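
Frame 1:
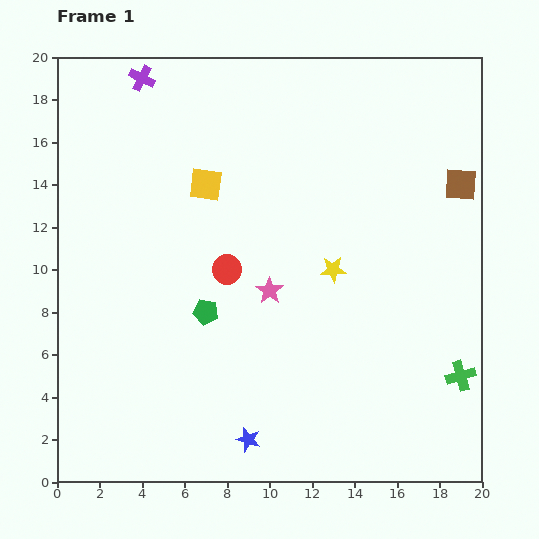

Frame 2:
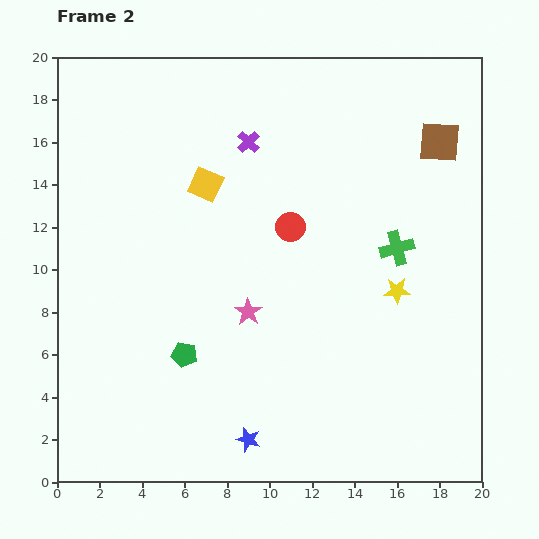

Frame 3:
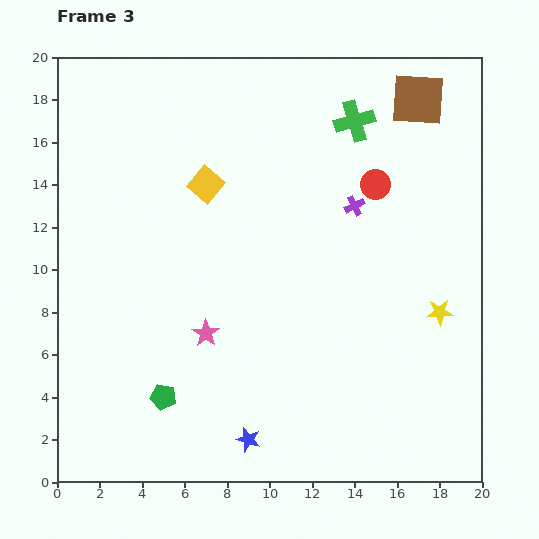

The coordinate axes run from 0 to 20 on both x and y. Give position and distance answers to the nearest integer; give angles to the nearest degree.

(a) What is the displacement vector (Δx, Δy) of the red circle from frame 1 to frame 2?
(3, 2)

The red circle was at (8, 10) in frame 1 and (11, 12) in frame 2.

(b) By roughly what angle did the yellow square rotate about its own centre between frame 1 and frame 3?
33° clockwise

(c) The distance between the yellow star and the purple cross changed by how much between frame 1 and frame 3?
-7

Distance in frame 1: 13. Distance in frame 3: 6.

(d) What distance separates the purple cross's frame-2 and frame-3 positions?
6

The purple cross moved from (9, 16) to (14, 13), a distance of √(5² + 3²) ≈ 6.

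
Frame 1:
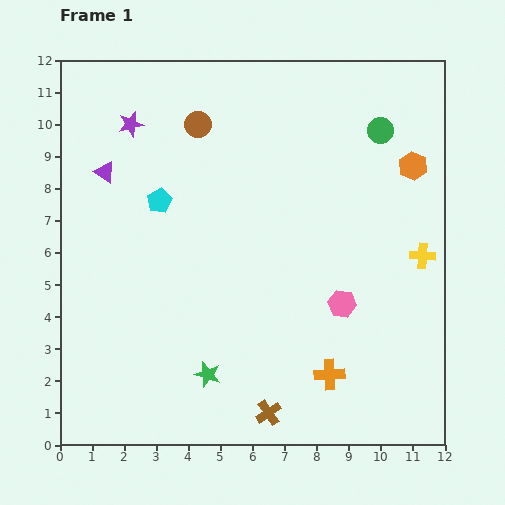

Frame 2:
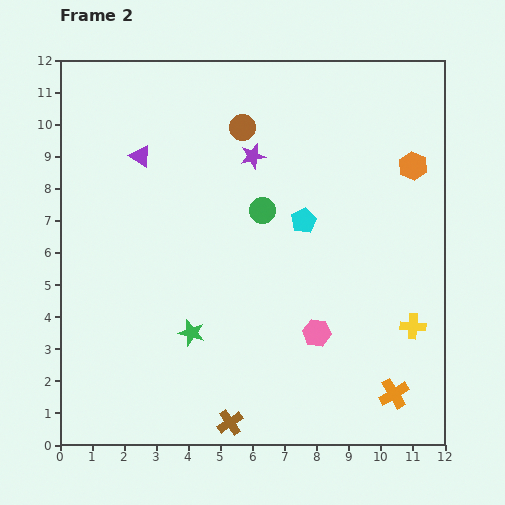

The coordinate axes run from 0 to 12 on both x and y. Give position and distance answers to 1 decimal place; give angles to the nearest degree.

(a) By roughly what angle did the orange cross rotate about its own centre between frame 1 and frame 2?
28° counter-clockwise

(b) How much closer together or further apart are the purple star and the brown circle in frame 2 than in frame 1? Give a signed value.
-1.2

Distance in frame 1: 2.1. Distance in frame 2: 0.9.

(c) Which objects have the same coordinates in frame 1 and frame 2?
the orange hexagon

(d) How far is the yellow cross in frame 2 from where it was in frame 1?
2.2

The yellow cross moved from (11.3, 5.9) to (11.0, 3.7), a distance of √(0.3² + 2.2²) ≈ 2.2.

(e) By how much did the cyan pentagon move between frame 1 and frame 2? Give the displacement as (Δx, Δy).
(4.5, -0.6)

The cyan pentagon was at (3.1, 7.6) in frame 1 and (7.6, 7.0) in frame 2.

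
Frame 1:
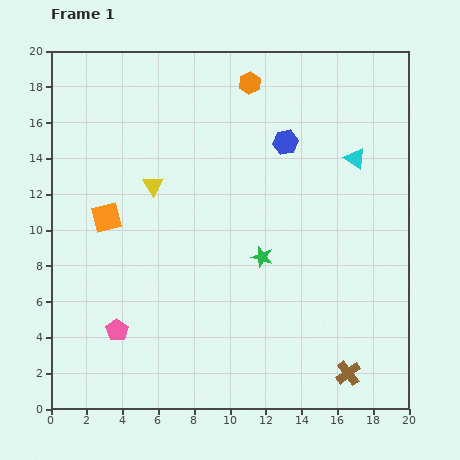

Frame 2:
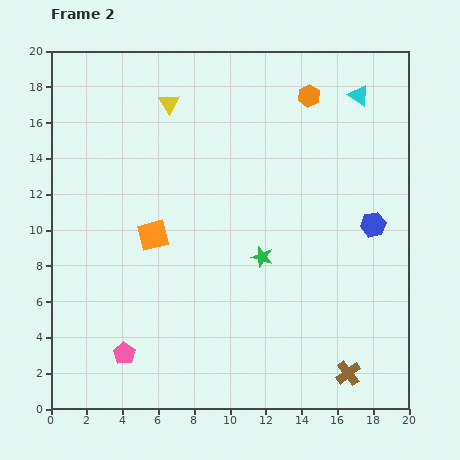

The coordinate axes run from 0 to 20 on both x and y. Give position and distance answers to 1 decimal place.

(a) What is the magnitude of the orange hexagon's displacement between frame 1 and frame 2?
3.4

The orange hexagon moved from (11.1, 18.2) to (14.4, 17.5), a distance of √(3.3² + 0.7²) ≈ 3.4.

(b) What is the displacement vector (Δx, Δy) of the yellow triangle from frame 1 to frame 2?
(0.9, 4.6)

The yellow triangle was at (5.7, 12.5) in frame 1 and (6.6, 17.1) in frame 2.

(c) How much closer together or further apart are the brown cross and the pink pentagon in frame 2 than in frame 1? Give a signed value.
-0.6

Distance in frame 1: 13.1. Distance in frame 2: 12.5.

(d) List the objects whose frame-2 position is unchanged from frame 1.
the brown cross, the green star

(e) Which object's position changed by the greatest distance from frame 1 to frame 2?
the blue hexagon

(moved 6.7; next 4.7)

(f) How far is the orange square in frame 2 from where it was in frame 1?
2.8

The orange square moved from (3.1, 10.7) to (5.7, 9.7), a distance of √(2.6² + 1.0²) ≈ 2.8.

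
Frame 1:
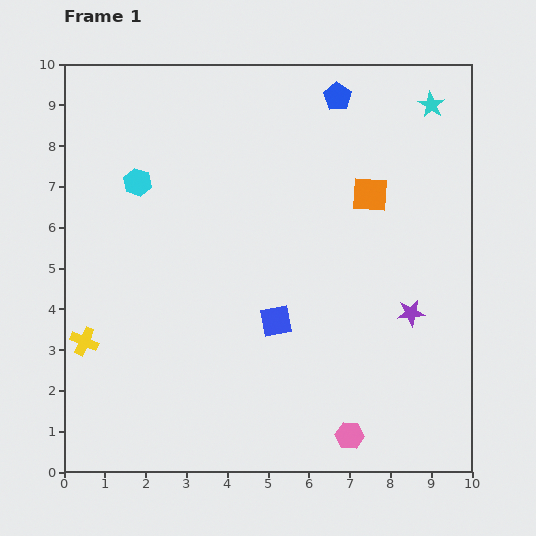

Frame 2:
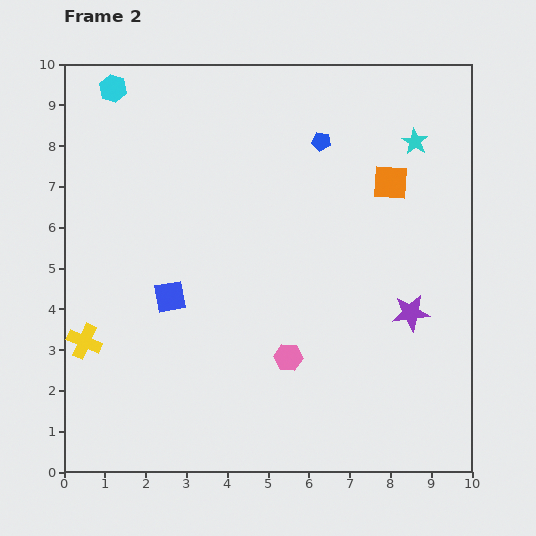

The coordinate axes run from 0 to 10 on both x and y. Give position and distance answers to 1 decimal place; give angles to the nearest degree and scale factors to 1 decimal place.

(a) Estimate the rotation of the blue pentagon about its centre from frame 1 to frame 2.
25° counter-clockwise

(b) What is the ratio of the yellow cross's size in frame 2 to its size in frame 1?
1.3×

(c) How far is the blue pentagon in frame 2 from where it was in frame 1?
1.2

The blue pentagon moved from (6.7, 9.2) to (6.3, 8.1), a distance of √(0.4² + 1.1²) ≈ 1.2.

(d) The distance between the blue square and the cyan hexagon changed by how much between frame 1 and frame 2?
+0.5

Distance in frame 1: 4.8. Distance in frame 2: 5.3.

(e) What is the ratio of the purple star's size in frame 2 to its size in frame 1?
1.4×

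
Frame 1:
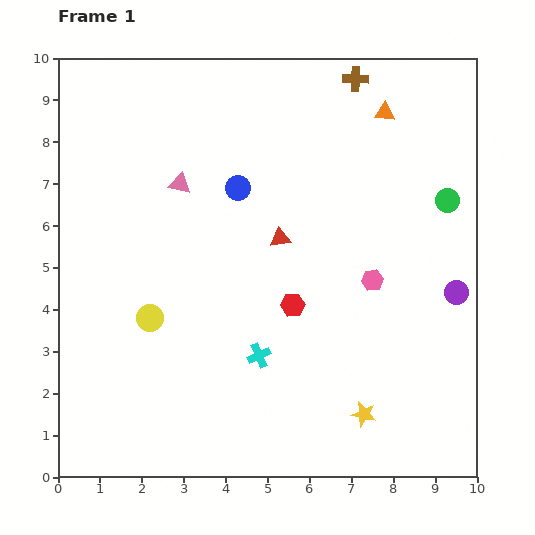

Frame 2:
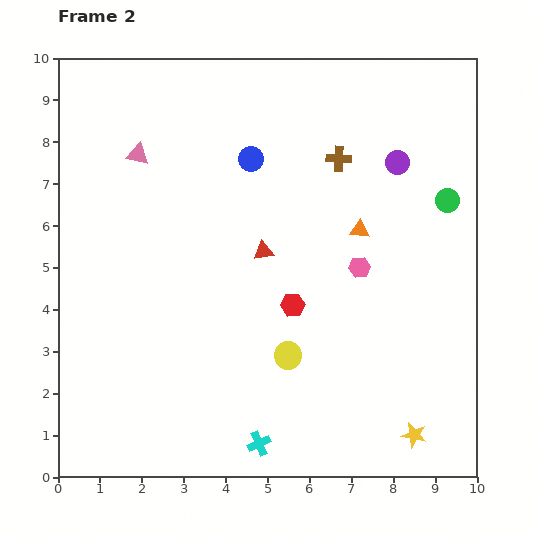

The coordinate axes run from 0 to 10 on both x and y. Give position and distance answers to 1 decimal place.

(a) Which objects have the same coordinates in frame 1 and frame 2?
the red hexagon, the green circle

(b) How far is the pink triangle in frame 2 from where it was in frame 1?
1.2

The pink triangle moved from (2.9, 7.0) to (1.9, 7.7), a distance of √(1.0² + 0.7²) ≈ 1.2.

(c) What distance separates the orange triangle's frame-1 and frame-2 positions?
2.9

The orange triangle moved from (7.8, 8.7) to (7.2, 5.9), a distance of √(0.6² + 2.8²) ≈ 2.9.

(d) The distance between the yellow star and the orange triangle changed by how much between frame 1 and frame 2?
-2.1

Distance in frame 1: 7.2. Distance in frame 2: 5.1.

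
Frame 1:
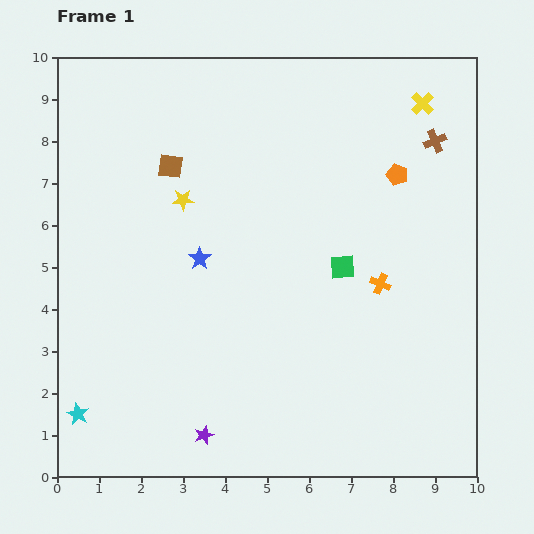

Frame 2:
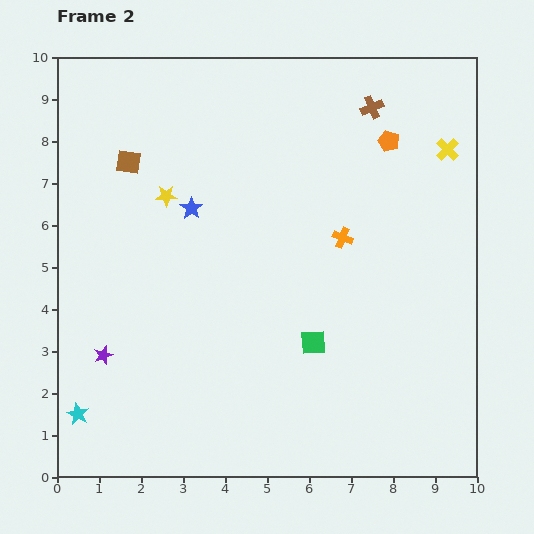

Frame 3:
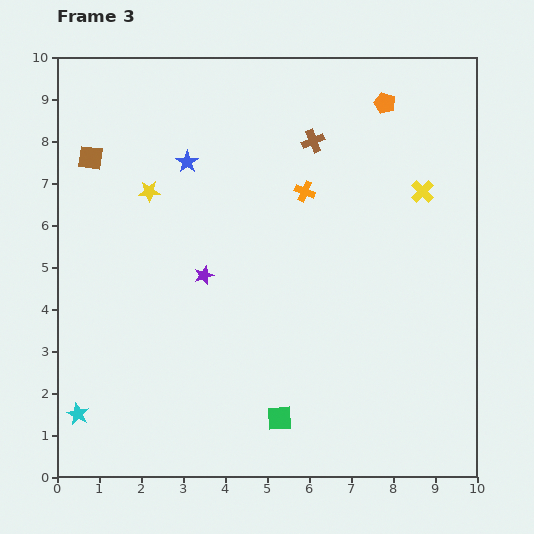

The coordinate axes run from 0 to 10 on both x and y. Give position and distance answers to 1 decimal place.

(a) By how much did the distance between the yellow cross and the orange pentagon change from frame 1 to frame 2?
-0.4

Distance in frame 1: 1.8. Distance in frame 2: 1.4.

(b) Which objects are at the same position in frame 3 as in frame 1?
the cyan star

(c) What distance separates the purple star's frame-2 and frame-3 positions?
3.1

The purple star moved from (1.1, 2.9) to (3.5, 4.8), a distance of √(2.4² + 1.9²) ≈ 3.1.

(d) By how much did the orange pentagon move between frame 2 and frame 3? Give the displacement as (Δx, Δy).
(-0.1, 0.9)

The orange pentagon was at (7.9, 8.0) in frame 2 and (7.8, 8.9) in frame 3.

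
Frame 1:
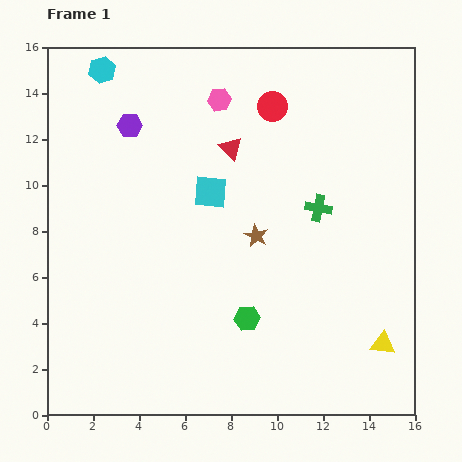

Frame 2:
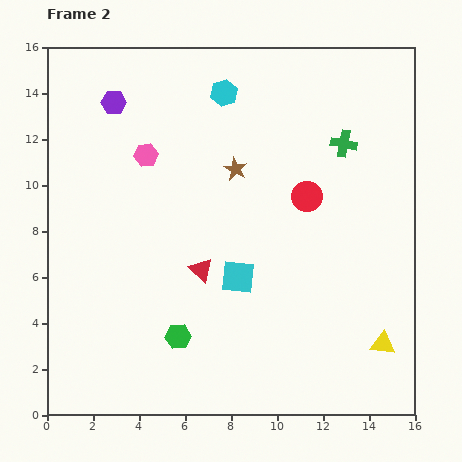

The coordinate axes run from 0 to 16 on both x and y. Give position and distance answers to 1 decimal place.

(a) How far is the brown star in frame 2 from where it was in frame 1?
3.0

The brown star moved from (9.1, 7.8) to (8.2, 10.7), a distance of √(0.9² + 2.9²) ≈ 3.0.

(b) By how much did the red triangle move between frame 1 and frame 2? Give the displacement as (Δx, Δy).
(-1.3, -5.3)

The red triangle was at (8.0, 11.6) in frame 1 and (6.7, 6.3) in frame 2.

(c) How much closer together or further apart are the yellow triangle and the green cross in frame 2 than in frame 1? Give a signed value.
+2.4

Distance in frame 1: 6.5. Distance in frame 2: 8.9.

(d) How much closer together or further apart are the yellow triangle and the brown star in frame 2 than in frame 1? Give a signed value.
+2.7

Distance in frame 1: 7.2. Distance in frame 2: 9.9.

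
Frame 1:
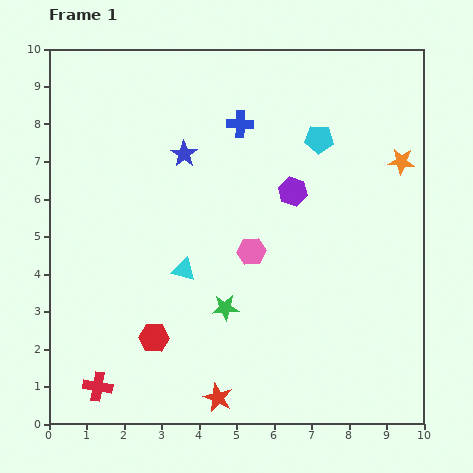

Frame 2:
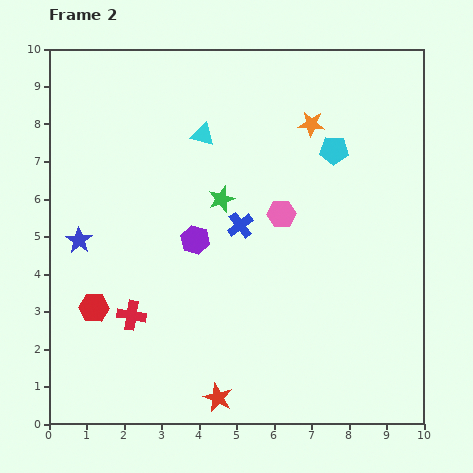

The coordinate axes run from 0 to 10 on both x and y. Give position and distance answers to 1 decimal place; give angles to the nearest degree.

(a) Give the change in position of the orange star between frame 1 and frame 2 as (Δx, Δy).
(-2.4, 1.0)

The orange star was at (9.4, 7.0) in frame 1 and (7.0, 8.0) in frame 2.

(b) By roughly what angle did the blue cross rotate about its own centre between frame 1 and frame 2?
39° counter-clockwise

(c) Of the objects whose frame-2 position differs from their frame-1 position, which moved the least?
the cyan pentagon

(moved 0.5)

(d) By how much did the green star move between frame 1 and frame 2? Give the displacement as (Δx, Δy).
(-0.1, 2.9)

The green star was at (4.7, 3.1) in frame 1 and (4.6, 6.0) in frame 2.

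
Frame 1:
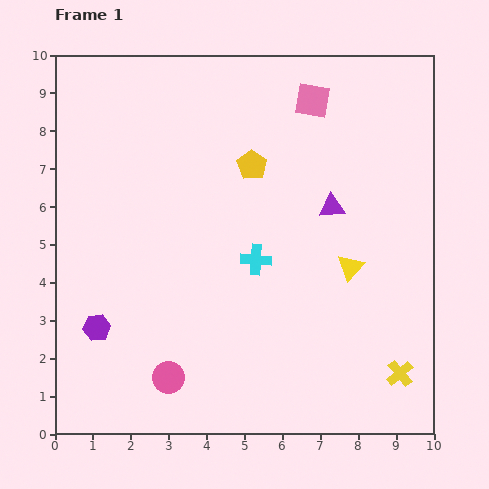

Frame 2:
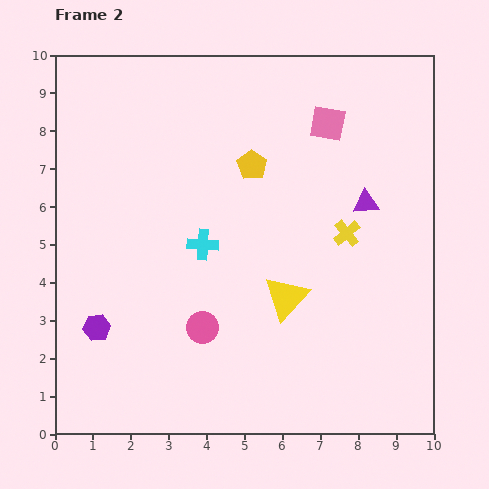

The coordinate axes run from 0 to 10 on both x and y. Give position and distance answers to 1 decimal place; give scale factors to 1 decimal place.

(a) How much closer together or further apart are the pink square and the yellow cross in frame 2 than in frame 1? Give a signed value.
-4.7

Distance in frame 1: 7.6. Distance in frame 2: 2.9.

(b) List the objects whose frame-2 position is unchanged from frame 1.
the purple hexagon, the yellow pentagon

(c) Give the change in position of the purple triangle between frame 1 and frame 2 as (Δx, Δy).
(0.9, 0.1)

The purple triangle was at (7.3, 6.0) in frame 1 and (8.2, 6.1) in frame 2.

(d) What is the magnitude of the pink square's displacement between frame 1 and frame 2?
0.7

The pink square moved from (6.8, 8.8) to (7.2, 8.2), a distance of √(0.4² + 0.6²) ≈ 0.7.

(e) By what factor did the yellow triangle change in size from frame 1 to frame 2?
1.7×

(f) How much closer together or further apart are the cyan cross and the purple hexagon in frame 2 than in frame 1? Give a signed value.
-1.0

Distance in frame 1: 4.6. Distance in frame 2: 3.6.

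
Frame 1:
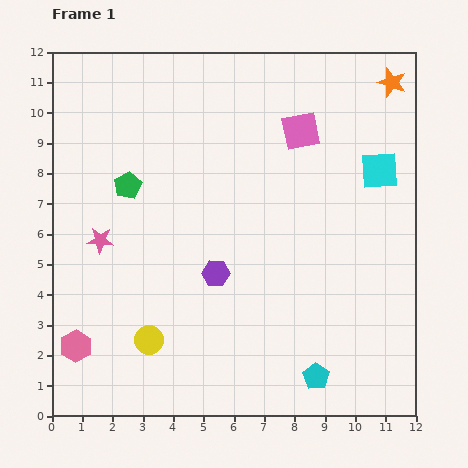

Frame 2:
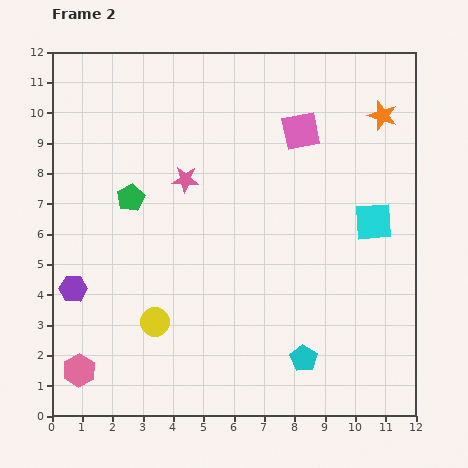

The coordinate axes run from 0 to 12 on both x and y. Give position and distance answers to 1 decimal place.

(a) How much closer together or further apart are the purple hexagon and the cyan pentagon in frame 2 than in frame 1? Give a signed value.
+3.2

Distance in frame 1: 4.7. Distance in frame 2: 7.9.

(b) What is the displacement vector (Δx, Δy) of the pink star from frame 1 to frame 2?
(2.8, 2.0)

The pink star was at (1.6, 5.8) in frame 1 and (4.4, 7.8) in frame 2.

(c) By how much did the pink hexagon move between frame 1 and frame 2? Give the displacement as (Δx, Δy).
(0.1, -0.8)

The pink hexagon was at (0.8, 2.3) in frame 1 and (0.9, 1.5) in frame 2.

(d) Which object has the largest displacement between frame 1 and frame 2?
the purple hexagon

(moved 4.7; next 3.4)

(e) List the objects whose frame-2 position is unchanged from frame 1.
the pink square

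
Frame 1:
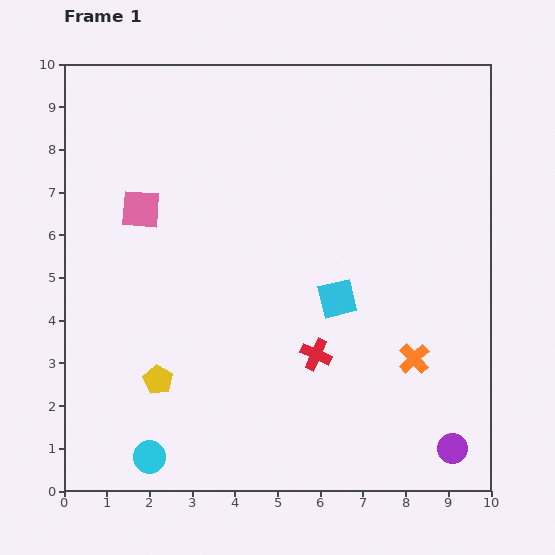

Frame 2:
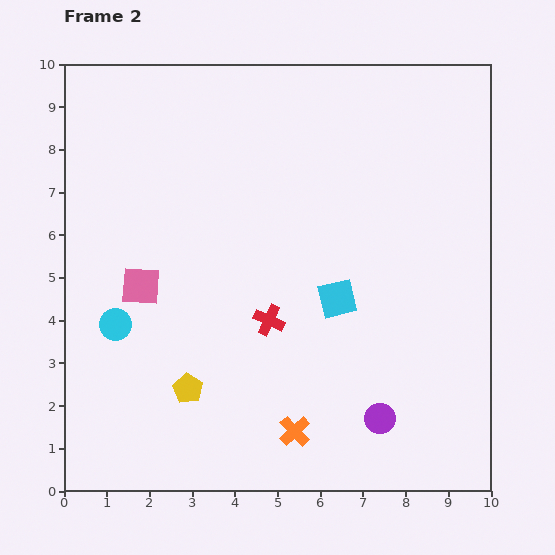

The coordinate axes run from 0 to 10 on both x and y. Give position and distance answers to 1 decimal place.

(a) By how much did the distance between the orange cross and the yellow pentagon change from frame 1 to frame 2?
-3.3

Distance in frame 1: 6.0. Distance in frame 2: 2.7.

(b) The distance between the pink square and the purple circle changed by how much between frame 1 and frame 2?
-2.8

Distance in frame 1: 9.2. Distance in frame 2: 6.4.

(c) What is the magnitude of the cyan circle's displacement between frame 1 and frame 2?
3.2

The cyan circle moved from (2.0, 0.8) to (1.2, 3.9), a distance of √(0.8² + 3.1²) ≈ 3.2.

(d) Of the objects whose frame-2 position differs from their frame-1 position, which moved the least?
the yellow pentagon

(moved 0.7)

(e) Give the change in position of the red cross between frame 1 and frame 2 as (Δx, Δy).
(-1.1, 0.8)

The red cross was at (5.9, 3.2) in frame 1 and (4.8, 4.0) in frame 2.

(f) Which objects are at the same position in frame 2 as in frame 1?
the cyan square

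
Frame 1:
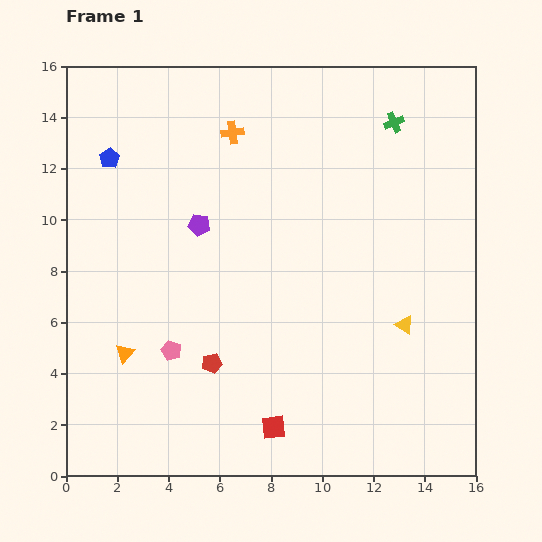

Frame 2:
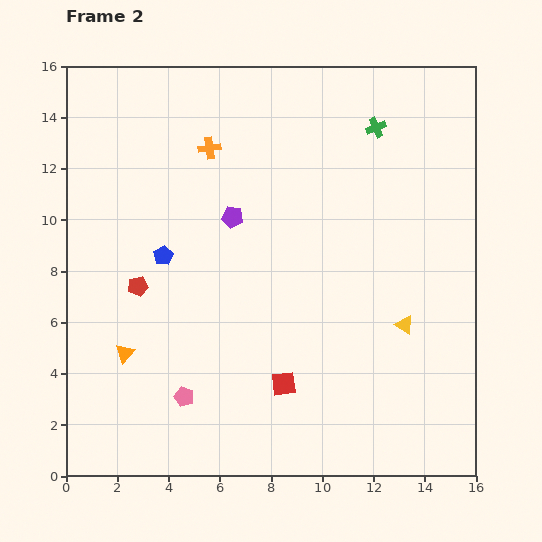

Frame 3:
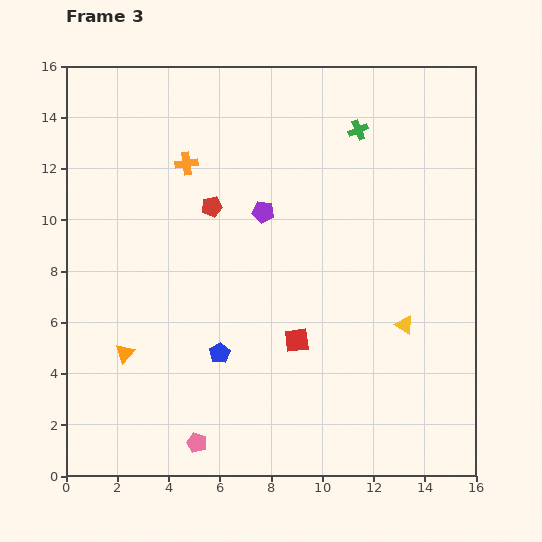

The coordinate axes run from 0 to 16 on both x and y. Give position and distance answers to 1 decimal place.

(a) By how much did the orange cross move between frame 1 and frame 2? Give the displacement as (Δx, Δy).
(-0.9, -0.6)

The orange cross was at (6.5, 13.4) in frame 1 and (5.6, 12.8) in frame 2.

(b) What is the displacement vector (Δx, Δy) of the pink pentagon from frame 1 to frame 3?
(1.0, -3.6)

The pink pentagon was at (4.1, 4.9) in frame 1 and (5.1, 1.3) in frame 3.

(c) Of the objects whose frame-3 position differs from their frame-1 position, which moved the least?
the green cross

(moved 1.4)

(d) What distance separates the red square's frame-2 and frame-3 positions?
1.8

The red square moved from (8.5, 3.6) to (9.0, 5.3), a distance of √(0.5² + 1.7²) ≈ 1.8.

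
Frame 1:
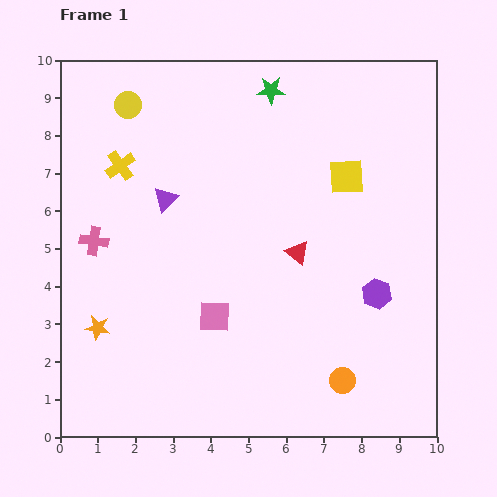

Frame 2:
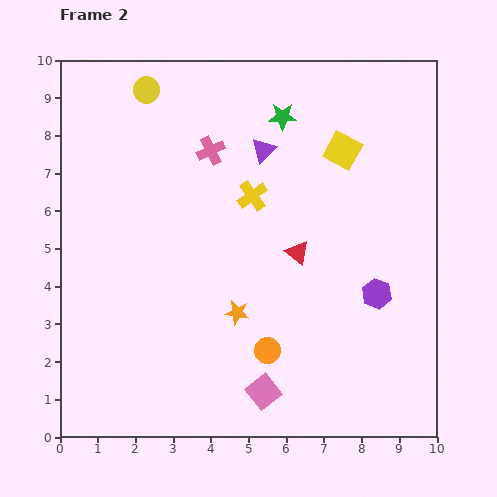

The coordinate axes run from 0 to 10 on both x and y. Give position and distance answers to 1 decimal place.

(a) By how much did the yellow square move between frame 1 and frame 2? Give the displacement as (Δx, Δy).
(-0.1, 0.7)

The yellow square was at (7.6, 6.9) in frame 1 and (7.5, 7.6) in frame 2.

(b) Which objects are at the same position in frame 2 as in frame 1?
the purple hexagon, the red triangle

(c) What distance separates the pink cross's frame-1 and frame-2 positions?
3.9

The pink cross moved from (0.9, 5.2) to (4.0, 7.6), a distance of √(3.1² + 2.4²) ≈ 3.9.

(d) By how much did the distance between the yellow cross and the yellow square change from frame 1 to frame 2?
-3.3

Distance in frame 1: 6.0. Distance in frame 2: 2.7.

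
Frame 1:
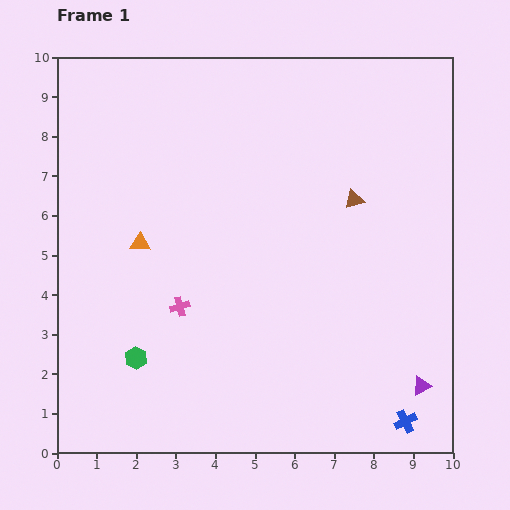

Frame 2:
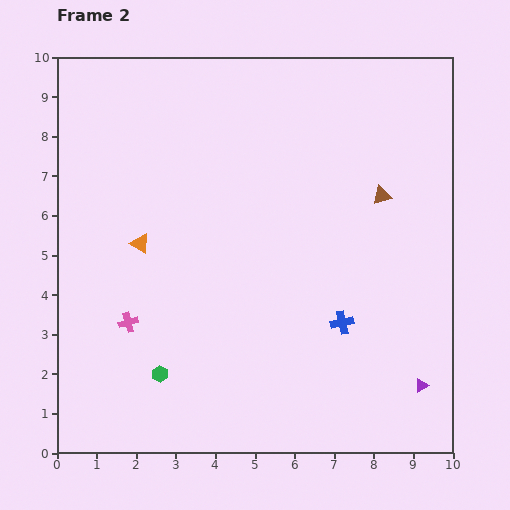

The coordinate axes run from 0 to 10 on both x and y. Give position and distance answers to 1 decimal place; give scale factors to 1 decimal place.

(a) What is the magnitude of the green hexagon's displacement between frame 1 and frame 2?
0.7

The green hexagon moved from (2.0, 2.4) to (2.6, 2.0), a distance of √(0.6² + 0.4²) ≈ 0.7.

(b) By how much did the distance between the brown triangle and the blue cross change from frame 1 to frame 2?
-2.3

Distance in frame 1: 5.7. Distance in frame 2: 3.4.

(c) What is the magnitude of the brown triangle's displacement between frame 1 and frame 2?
0.7

The brown triangle moved from (7.5, 6.4) to (8.2, 6.5), a distance of √(0.7² + 0.1²) ≈ 0.7.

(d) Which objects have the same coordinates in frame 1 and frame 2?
the purple triangle, the orange triangle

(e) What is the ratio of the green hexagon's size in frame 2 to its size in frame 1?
0.7×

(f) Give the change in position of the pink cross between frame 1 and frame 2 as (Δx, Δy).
(-1.3, -0.4)

The pink cross was at (3.1, 3.7) in frame 1 and (1.8, 3.3) in frame 2.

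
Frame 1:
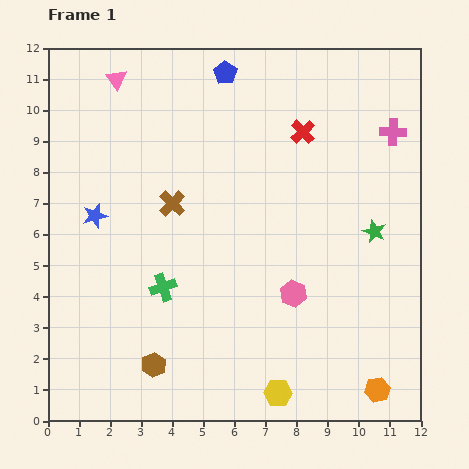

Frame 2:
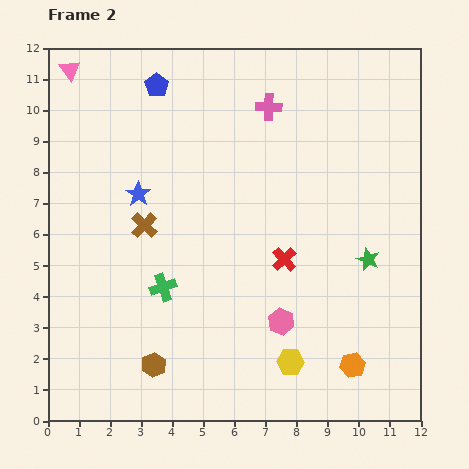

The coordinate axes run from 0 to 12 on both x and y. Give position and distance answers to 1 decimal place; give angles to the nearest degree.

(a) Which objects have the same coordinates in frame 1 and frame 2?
the green cross, the brown hexagon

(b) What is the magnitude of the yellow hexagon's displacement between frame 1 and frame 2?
1.1

The yellow hexagon moved from (7.4, 0.9) to (7.8, 1.9), a distance of √(0.4² + 1.0²) ≈ 1.1.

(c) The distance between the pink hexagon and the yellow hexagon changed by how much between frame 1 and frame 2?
-1.9

Distance in frame 1: 3.2. Distance in frame 2: 1.3.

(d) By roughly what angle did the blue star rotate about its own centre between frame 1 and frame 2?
22° counter-clockwise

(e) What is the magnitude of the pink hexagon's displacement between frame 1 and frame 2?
1.0

The pink hexagon moved from (7.9, 4.1) to (7.5, 3.2), a distance of √(0.4² + 0.9²) ≈ 1.0.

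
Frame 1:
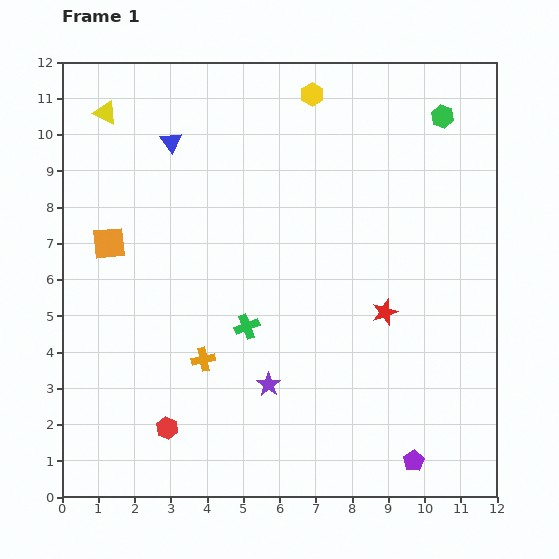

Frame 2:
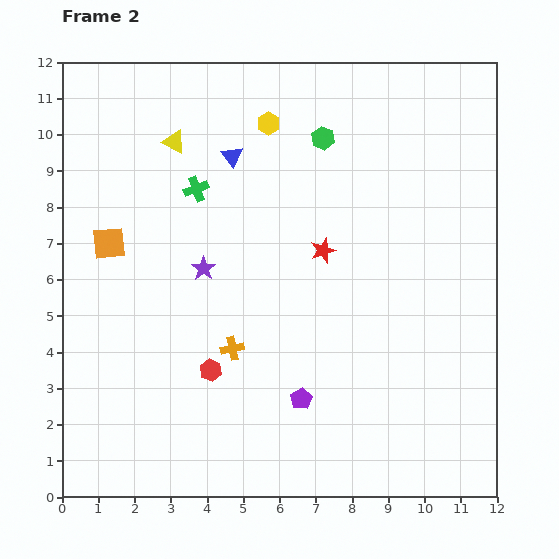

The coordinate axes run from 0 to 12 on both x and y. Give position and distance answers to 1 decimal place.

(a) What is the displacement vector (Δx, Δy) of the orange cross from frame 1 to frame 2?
(0.8, 0.3)

The orange cross was at (3.9, 3.8) in frame 1 and (4.7, 4.1) in frame 2.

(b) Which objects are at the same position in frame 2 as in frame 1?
the orange square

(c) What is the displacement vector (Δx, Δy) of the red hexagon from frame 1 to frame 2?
(1.2, 1.6)

The red hexagon was at (2.9, 1.9) in frame 1 and (4.1, 3.5) in frame 2.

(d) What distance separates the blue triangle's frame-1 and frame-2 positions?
1.7

The blue triangle moved from (3.0, 9.8) to (4.7, 9.4), a distance of √(1.7² + 0.4²) ≈ 1.7.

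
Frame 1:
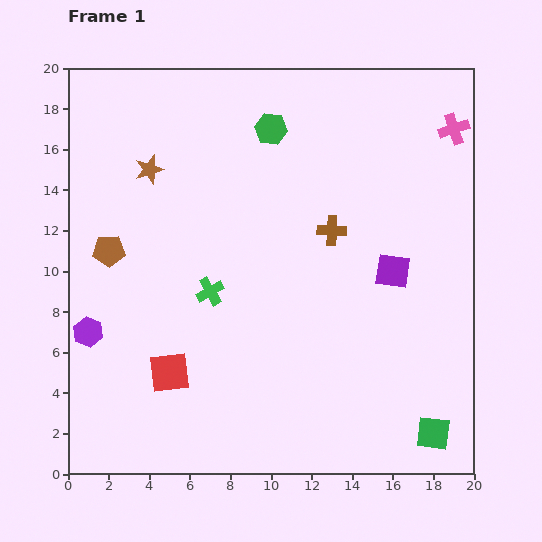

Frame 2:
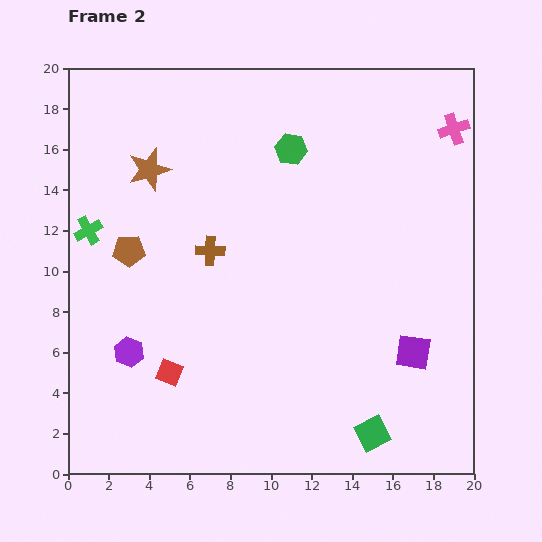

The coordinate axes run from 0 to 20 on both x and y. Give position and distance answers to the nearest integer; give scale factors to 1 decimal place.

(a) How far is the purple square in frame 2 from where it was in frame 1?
4

The purple square moved from (16, 10) to (17, 6), a distance of √(1² + 4²) ≈ 4.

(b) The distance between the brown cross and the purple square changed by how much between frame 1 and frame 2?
+7

Distance in frame 1: 4. Distance in frame 2: 11.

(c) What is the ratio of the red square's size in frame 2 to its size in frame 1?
0.7×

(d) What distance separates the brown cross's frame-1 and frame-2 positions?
6

The brown cross moved from (13, 12) to (7, 11), a distance of √(6² + 1²) ≈ 6.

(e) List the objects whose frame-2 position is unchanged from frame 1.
the pink cross, the brown star, the red square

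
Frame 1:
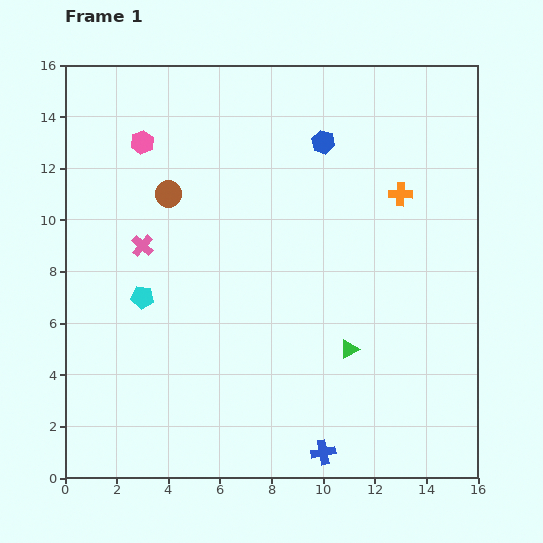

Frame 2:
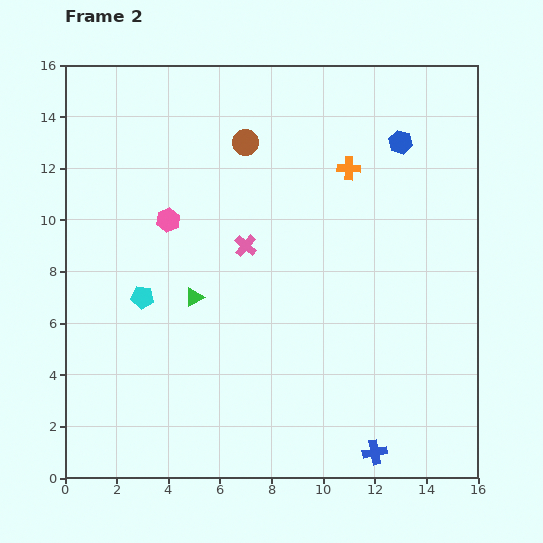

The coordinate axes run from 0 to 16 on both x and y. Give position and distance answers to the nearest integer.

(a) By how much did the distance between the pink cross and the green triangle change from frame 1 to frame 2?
-6

Distance in frame 1: 9. Distance in frame 2: 3.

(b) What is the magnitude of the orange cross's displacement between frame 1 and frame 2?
2

The orange cross moved from (13, 11) to (11, 12), a distance of √(2² + 1²) ≈ 2.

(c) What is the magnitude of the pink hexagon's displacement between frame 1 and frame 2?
3

The pink hexagon moved from (3, 13) to (4, 10), a distance of √(1² + 3²) ≈ 3.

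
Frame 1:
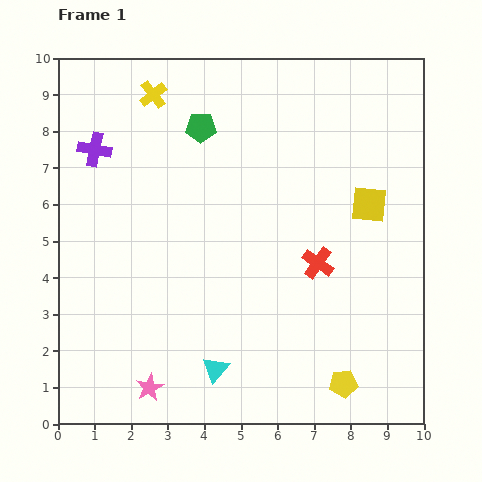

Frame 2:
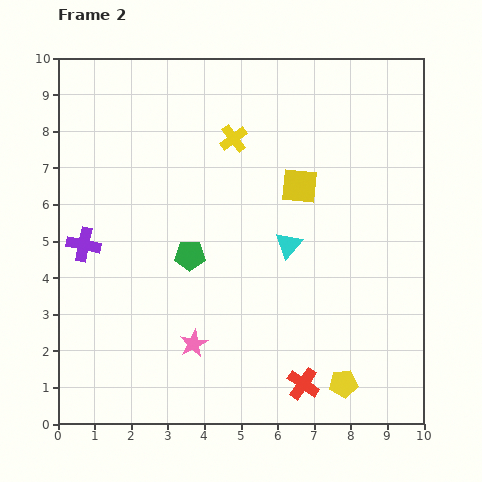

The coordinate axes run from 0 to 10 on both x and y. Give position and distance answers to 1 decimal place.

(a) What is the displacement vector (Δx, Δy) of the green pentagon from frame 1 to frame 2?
(-0.3, -3.5)

The green pentagon was at (3.9, 8.1) in frame 1 and (3.6, 4.6) in frame 2.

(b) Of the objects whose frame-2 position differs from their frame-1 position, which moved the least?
the pink star

(moved 1.7)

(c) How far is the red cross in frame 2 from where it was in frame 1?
3.3

The red cross moved from (7.1, 4.4) to (6.7, 1.1), a distance of √(0.4² + 3.3²) ≈ 3.3.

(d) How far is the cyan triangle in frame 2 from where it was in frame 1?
3.9

The cyan triangle moved from (4.3, 1.5) to (6.3, 4.9), a distance of √(2.0² + 3.4²) ≈ 3.9.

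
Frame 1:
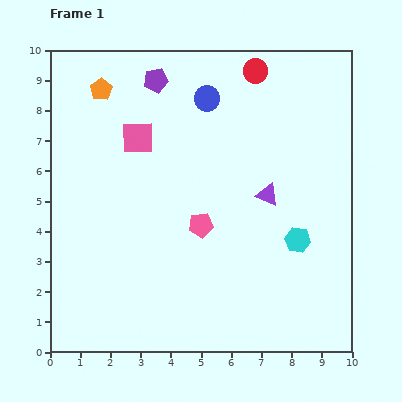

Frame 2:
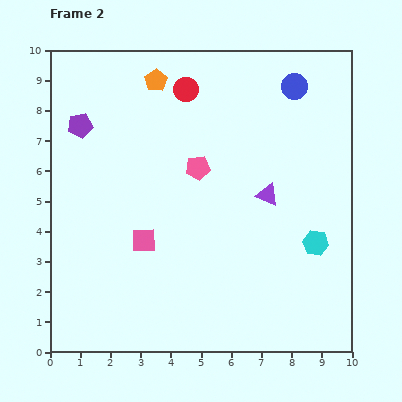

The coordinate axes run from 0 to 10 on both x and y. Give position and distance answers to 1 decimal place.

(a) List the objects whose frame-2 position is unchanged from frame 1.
the purple triangle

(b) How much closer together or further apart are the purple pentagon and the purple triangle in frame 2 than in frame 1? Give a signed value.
+1.3

Distance in frame 1: 5.3. Distance in frame 2: 6.6.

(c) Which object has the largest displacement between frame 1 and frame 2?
the pink square

(moved 3.4; next 2.9)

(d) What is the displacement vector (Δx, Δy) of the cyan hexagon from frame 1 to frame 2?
(0.6, -0.1)

The cyan hexagon was at (8.2, 3.7) in frame 1 and (8.8, 3.6) in frame 2.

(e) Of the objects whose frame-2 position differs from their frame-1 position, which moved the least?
the cyan hexagon

(moved 0.6)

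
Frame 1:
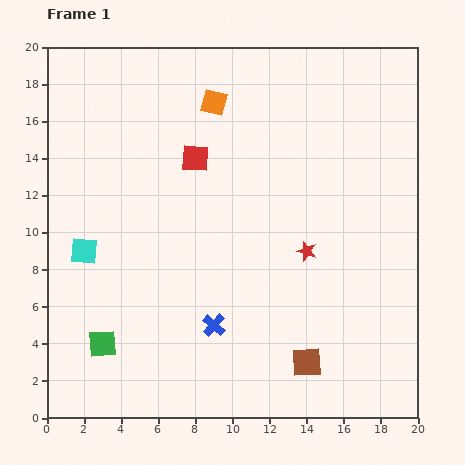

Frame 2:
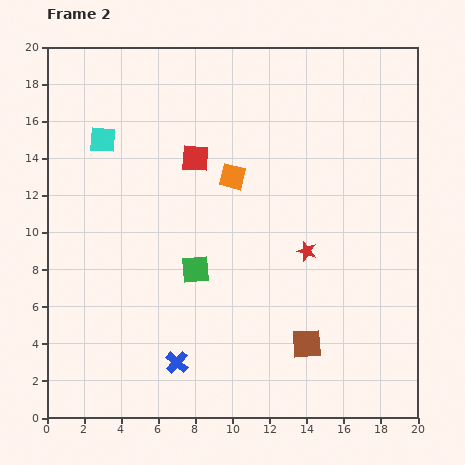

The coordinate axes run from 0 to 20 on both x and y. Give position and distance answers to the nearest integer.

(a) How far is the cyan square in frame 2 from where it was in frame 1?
6

The cyan square moved from (2, 9) to (3, 15), a distance of √(1² + 6²) ≈ 6.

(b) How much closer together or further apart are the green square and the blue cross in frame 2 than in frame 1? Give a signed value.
-1

Distance in frame 1: 6. Distance in frame 2: 5.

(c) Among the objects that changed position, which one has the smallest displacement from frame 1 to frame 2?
the brown square

(moved 1)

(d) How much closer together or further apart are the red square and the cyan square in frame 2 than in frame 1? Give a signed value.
-3

Distance in frame 1: 8. Distance in frame 2: 5.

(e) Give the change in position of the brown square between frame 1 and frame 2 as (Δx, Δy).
(0, 1)

The brown square was at (14, 3) in frame 1 and (14, 4) in frame 2.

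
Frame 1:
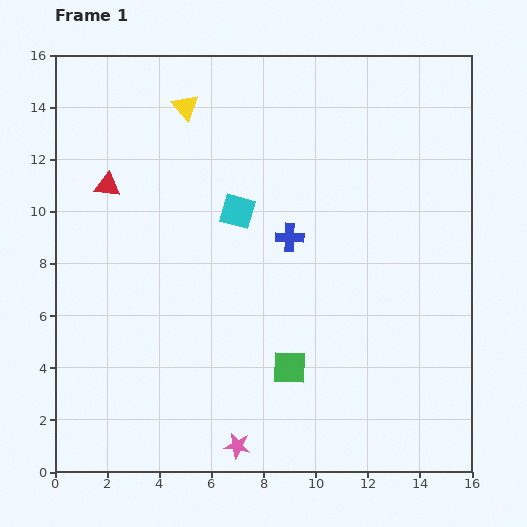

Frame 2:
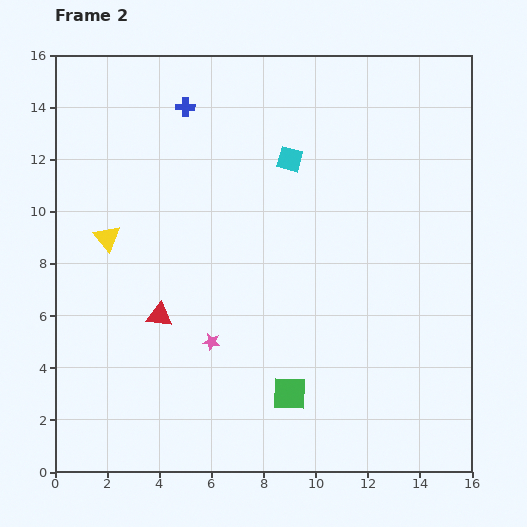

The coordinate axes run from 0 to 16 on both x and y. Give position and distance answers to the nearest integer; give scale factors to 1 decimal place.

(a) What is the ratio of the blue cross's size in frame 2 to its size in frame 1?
0.7×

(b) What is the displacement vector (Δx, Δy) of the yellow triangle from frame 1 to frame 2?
(-3, -5)

The yellow triangle was at (5, 14) in frame 1 and (2, 9) in frame 2.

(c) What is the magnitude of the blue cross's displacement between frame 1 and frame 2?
6

The blue cross moved from (9, 9) to (5, 14), a distance of √(4² + 5²) ≈ 6.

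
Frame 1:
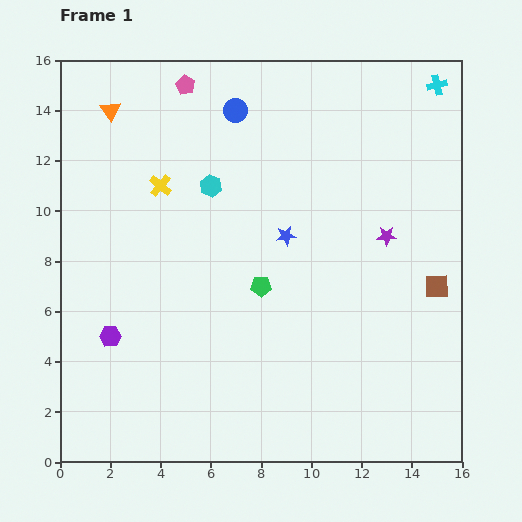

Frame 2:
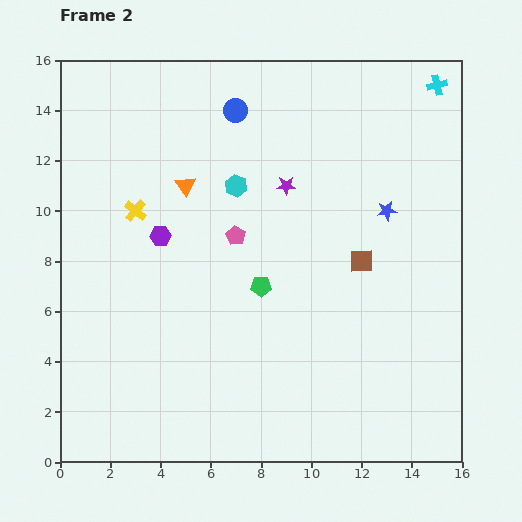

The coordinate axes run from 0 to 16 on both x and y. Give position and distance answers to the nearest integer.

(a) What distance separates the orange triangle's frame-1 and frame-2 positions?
4

The orange triangle moved from (2, 14) to (5, 11), a distance of √(3² + 3²) ≈ 4.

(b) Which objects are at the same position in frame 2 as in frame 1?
the cyan cross, the blue circle, the green pentagon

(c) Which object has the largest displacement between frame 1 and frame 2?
the pink pentagon

(moved 6; next 4)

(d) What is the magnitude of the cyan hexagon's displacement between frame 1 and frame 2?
1

The cyan hexagon moved from (6, 11) to (7, 11), a distance of √(1² + 0²) ≈ 1.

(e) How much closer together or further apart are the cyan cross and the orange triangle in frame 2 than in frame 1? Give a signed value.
-2

Distance in frame 1: 13. Distance in frame 2: 11.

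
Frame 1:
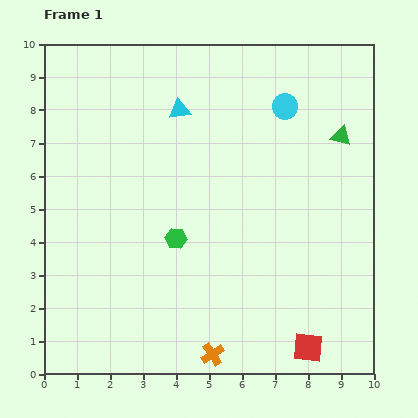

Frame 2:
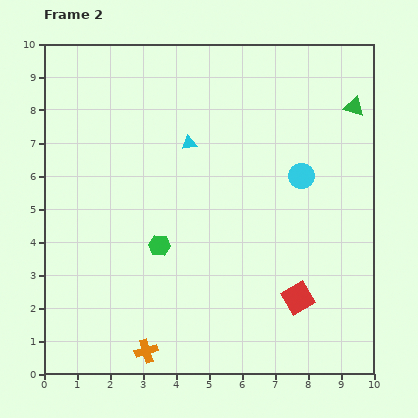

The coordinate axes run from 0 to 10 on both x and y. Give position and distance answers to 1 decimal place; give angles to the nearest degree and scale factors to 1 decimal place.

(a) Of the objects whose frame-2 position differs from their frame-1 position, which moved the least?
the green hexagon

(moved 0.5)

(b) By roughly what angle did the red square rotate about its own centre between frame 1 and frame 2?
37° counter-clockwise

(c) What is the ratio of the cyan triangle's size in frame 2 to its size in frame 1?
0.7×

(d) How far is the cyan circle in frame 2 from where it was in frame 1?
2.2

The cyan circle moved from (7.3, 8.1) to (7.8, 6.0), a distance of √(0.5² + 2.1²) ≈ 2.2.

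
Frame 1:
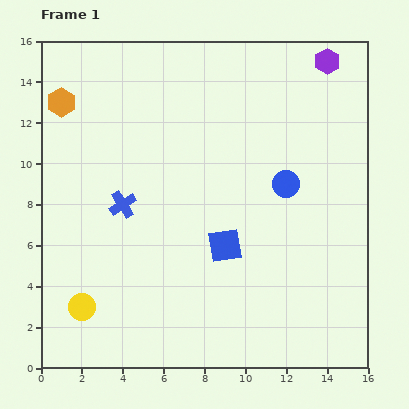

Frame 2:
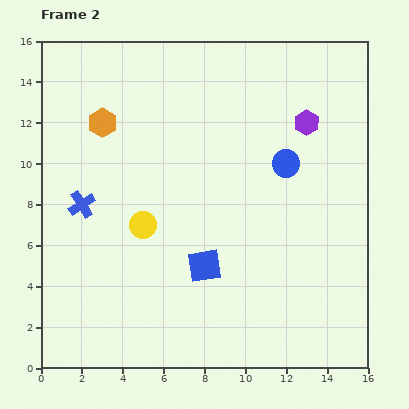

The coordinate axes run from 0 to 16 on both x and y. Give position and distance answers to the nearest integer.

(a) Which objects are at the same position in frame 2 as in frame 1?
none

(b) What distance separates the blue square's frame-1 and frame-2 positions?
1

The blue square moved from (9, 6) to (8, 5), a distance of √(1² + 1²) ≈ 1.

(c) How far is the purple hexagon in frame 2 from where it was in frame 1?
3

The purple hexagon moved from (14, 15) to (13, 12), a distance of √(1² + 3²) ≈ 3.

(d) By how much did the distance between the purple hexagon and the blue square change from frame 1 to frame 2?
-1

Distance in frame 1: 10. Distance in frame 2: 9.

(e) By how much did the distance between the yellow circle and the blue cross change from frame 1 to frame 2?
-2

Distance in frame 1: 5. Distance in frame 2: 3.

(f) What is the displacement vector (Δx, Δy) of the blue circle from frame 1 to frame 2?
(0, 1)

The blue circle was at (12, 9) in frame 1 and (12, 10) in frame 2.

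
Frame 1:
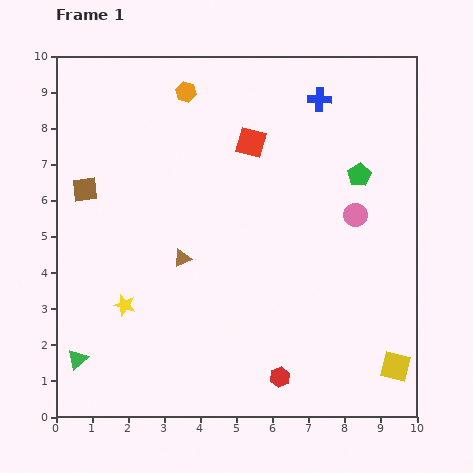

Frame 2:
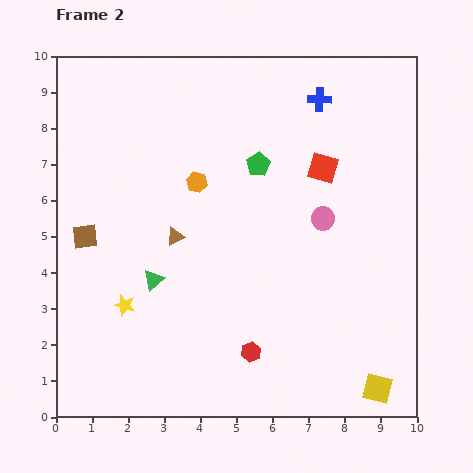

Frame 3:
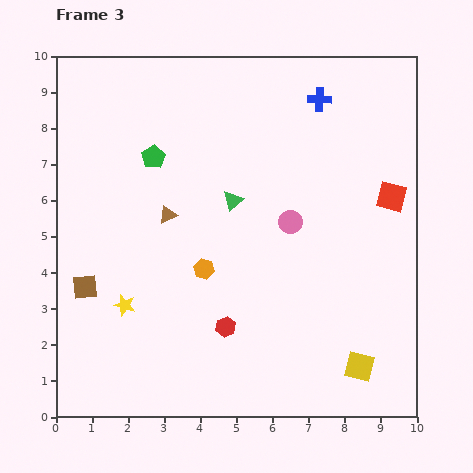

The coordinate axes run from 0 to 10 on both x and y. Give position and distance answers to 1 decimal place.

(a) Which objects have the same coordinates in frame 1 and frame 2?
the yellow star, the blue cross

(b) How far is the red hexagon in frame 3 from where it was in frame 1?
2.1

The red hexagon moved from (6.2, 1.1) to (4.7, 2.5), a distance of √(1.5² + 1.4²) ≈ 2.1.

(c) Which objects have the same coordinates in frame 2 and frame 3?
the yellow star, the blue cross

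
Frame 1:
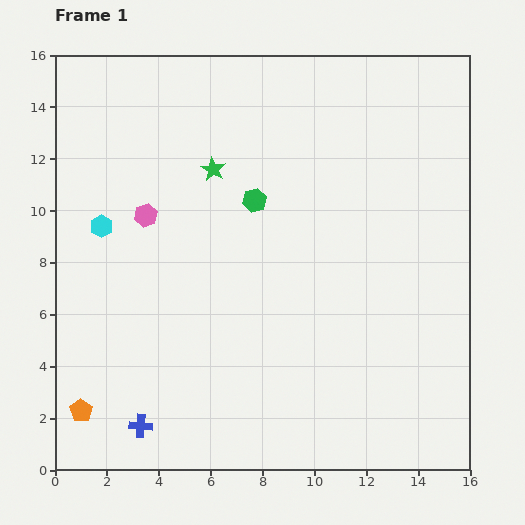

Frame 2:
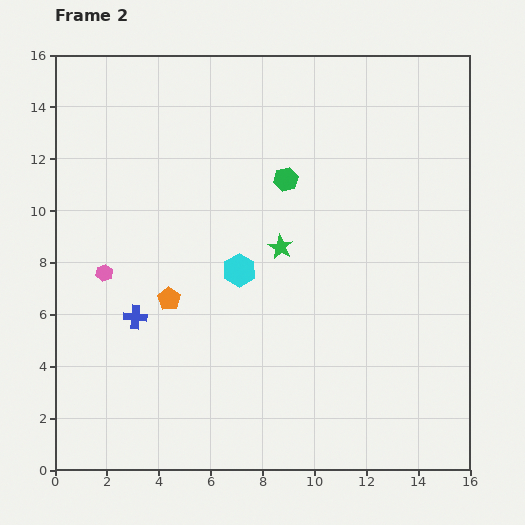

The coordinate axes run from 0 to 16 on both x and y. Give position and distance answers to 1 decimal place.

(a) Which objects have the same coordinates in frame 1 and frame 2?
none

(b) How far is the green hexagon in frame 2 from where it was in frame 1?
1.4

The green hexagon moved from (7.7, 10.4) to (8.9, 11.2), a distance of √(1.2² + 0.8²) ≈ 1.4.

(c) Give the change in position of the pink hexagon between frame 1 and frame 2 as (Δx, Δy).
(-1.6, -2.2)

The pink hexagon was at (3.5, 9.8) in frame 1 and (1.9, 7.6) in frame 2.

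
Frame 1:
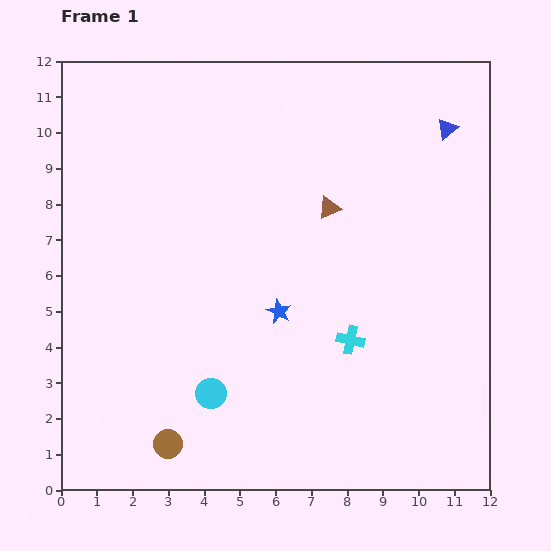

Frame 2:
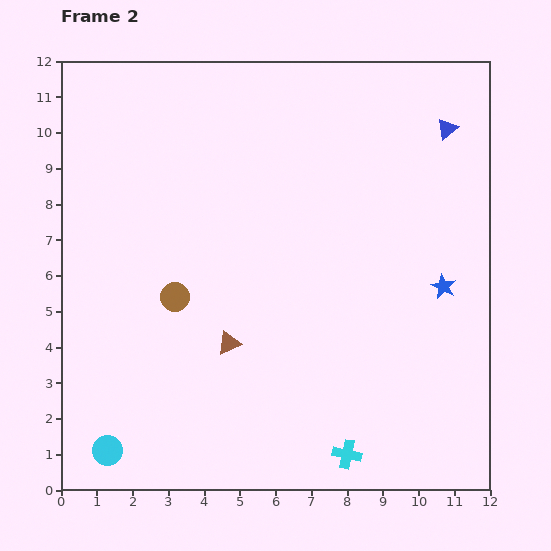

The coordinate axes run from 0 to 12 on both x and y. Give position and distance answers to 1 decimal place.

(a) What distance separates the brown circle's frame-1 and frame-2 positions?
4.1

The brown circle moved from (3.0, 1.3) to (3.2, 5.4), a distance of √(0.2² + 4.1²) ≈ 4.1.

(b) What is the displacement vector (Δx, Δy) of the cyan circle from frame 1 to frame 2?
(-2.9, -1.6)

The cyan circle was at (4.2, 2.7) in frame 1 and (1.3, 1.1) in frame 2.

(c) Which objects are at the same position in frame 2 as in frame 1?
the blue triangle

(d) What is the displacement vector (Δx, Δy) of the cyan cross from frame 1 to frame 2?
(-0.1, -3.2)

The cyan cross was at (8.1, 4.2) in frame 1 and (8.0, 1.0) in frame 2.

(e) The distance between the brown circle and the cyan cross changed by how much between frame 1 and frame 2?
+0.6

Distance in frame 1: 5.9. Distance in frame 2: 6.5.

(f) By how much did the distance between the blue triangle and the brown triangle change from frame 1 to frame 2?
+4.6

Distance in frame 1: 4.0. Distance in frame 2: 8.6.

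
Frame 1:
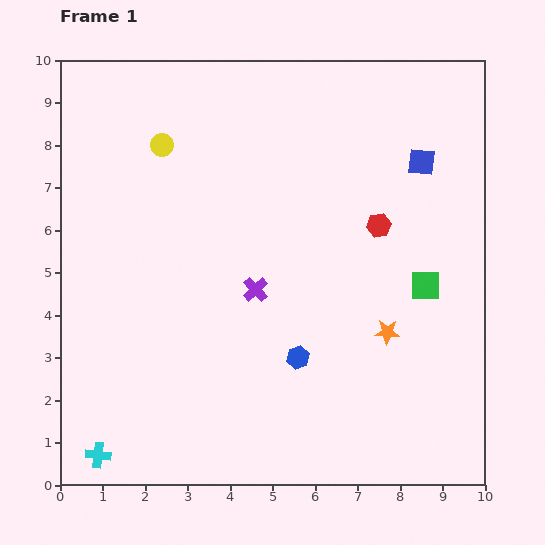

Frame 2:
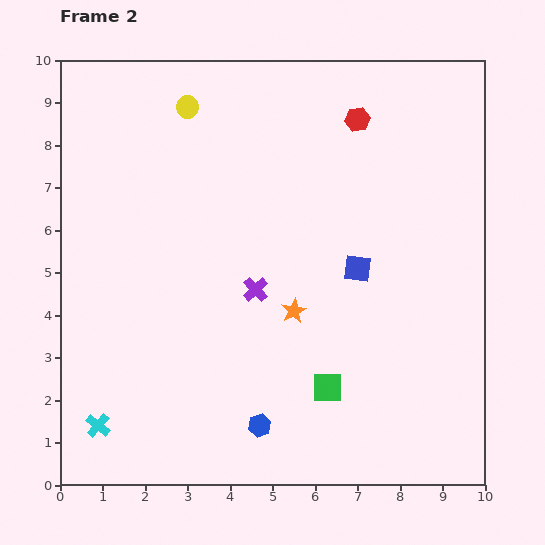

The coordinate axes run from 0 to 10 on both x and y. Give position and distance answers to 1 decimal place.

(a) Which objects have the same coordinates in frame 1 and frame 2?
the purple cross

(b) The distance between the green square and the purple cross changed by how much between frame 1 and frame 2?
-1.1

Distance in frame 1: 4.0. Distance in frame 2: 2.9.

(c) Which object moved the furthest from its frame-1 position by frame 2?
the green square

(moved 3.3; next 2.9)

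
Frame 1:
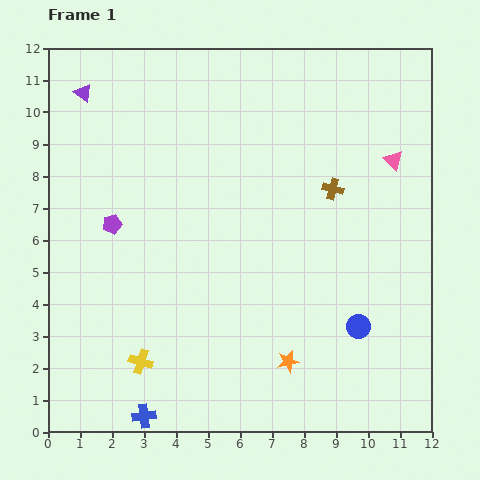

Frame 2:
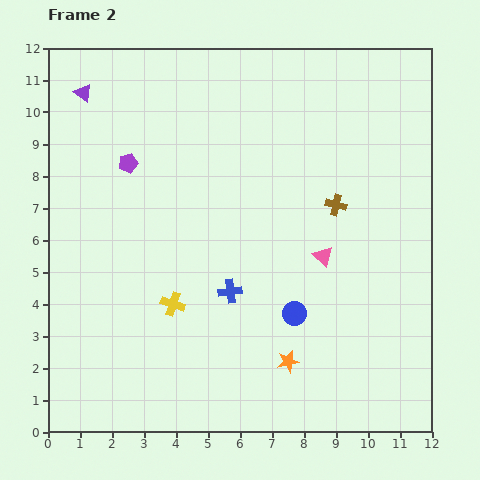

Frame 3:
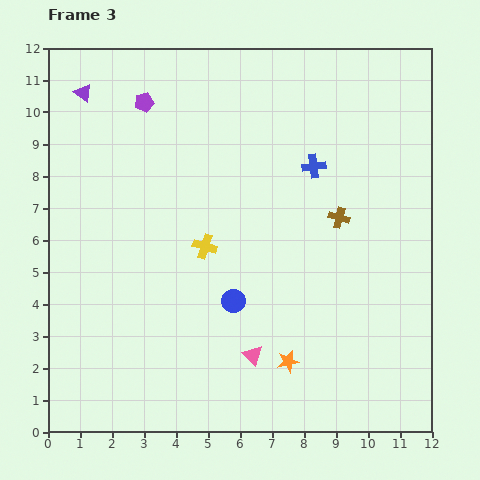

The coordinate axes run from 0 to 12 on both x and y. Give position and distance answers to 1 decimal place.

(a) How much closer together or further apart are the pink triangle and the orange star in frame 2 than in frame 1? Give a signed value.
-3.6

Distance in frame 1: 7.1. Distance in frame 2: 3.5.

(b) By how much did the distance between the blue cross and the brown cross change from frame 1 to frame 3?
-7.4

Distance in frame 1: 9.2. Distance in frame 3: 1.8.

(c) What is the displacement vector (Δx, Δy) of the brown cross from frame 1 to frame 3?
(0.2, -0.9)

The brown cross was at (8.9, 7.6) in frame 1 and (9.1, 6.7) in frame 3.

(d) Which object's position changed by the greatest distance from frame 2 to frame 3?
the blue cross

(moved 4.7; next 3.8)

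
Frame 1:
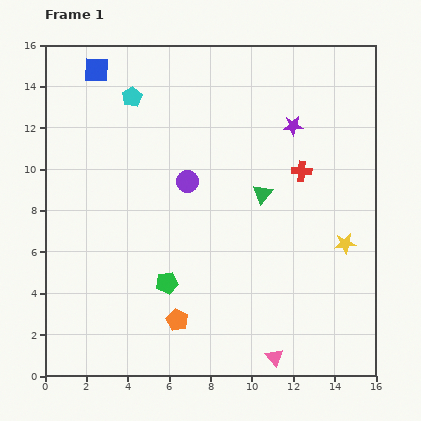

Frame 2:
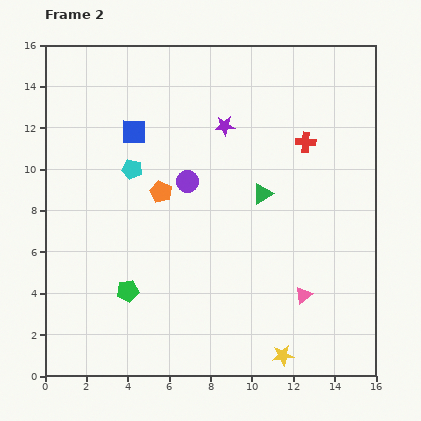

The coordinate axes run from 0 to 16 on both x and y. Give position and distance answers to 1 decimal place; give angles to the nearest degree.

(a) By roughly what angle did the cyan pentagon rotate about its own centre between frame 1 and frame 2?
29° counter-clockwise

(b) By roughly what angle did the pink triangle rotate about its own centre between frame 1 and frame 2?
32° clockwise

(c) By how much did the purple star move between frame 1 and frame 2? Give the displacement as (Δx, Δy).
(-3.3, 0.0)

The purple star was at (12.0, 12.1) in frame 1 and (8.7, 12.1) in frame 2.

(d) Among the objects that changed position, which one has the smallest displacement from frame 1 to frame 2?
the red cross

(moved 1.4)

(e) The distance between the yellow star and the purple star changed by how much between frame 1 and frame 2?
+5.2

Distance in frame 1: 6.2. Distance in frame 2: 11.4.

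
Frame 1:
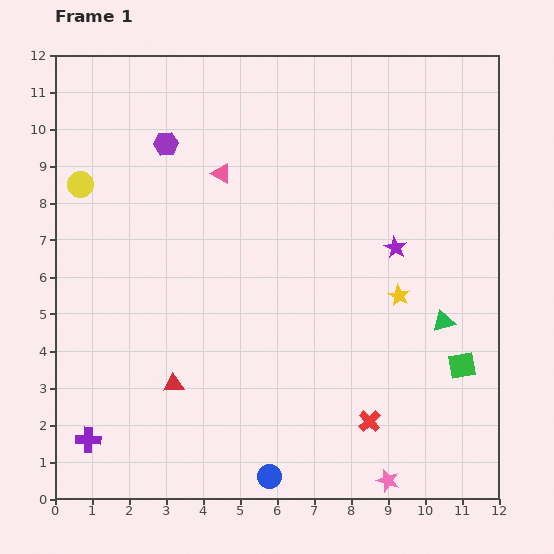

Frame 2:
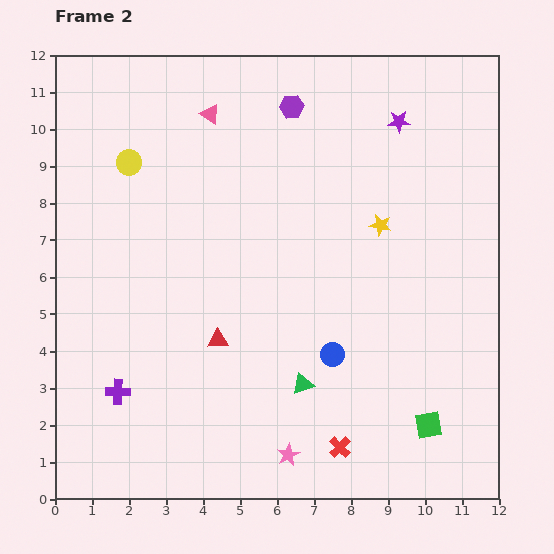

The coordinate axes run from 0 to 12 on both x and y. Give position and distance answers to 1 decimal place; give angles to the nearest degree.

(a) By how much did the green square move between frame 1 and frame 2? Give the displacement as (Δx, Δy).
(-0.9, -1.6)

The green square was at (11.0, 3.6) in frame 1 and (10.1, 2.0) in frame 2.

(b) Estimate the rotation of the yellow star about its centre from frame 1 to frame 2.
17° counter-clockwise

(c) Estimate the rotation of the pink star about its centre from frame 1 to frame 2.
29° clockwise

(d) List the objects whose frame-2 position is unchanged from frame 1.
none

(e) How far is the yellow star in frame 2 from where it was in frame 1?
2.0

The yellow star moved from (9.3, 5.5) to (8.8, 7.4), a distance of √(0.5² + 1.9²) ≈ 2.0.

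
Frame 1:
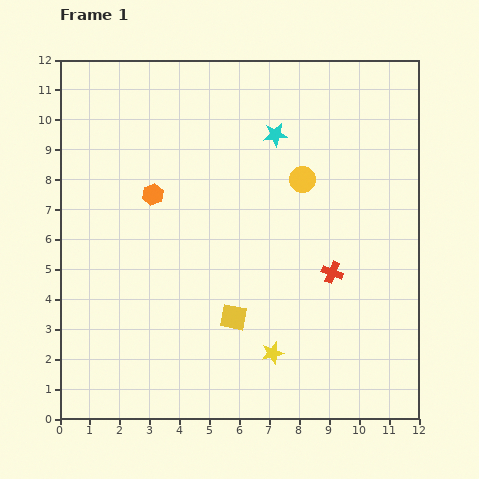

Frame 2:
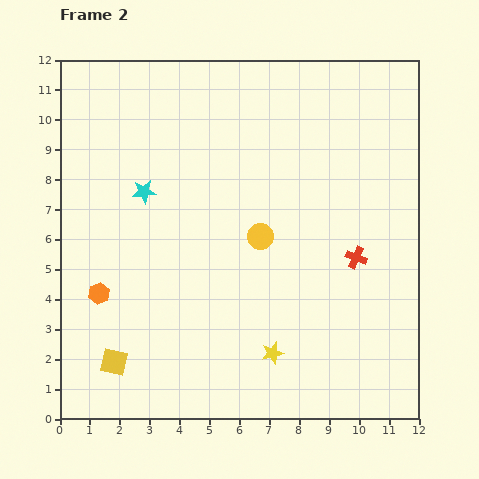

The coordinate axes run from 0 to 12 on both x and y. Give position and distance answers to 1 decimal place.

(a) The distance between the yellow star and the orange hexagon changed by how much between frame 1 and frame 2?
-0.5

Distance in frame 1: 6.6. Distance in frame 2: 6.1.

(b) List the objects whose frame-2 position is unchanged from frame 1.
the yellow star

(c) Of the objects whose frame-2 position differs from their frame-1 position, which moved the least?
the red cross

(moved 0.9)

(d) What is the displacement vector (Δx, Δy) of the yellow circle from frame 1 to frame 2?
(-1.4, -1.9)

The yellow circle was at (8.1, 8.0) in frame 1 and (6.7, 6.1) in frame 2.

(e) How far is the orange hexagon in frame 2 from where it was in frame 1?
3.8

The orange hexagon moved from (3.1, 7.5) to (1.3, 4.2), a distance of √(1.8² + 3.3²) ≈ 3.8.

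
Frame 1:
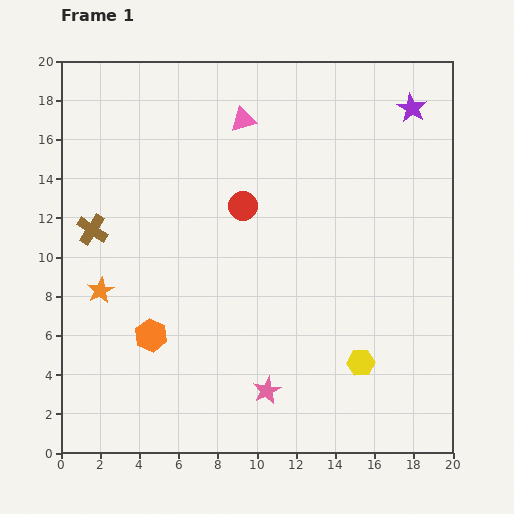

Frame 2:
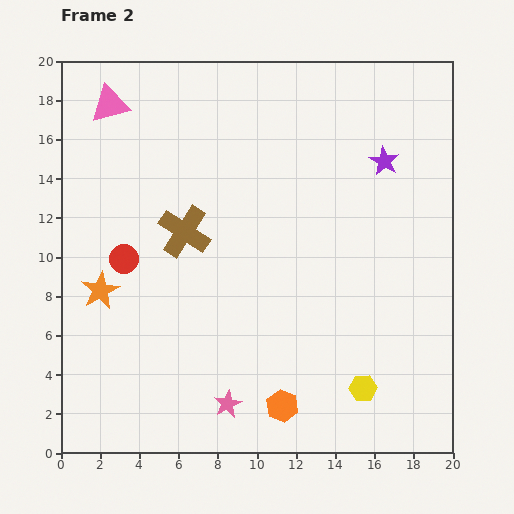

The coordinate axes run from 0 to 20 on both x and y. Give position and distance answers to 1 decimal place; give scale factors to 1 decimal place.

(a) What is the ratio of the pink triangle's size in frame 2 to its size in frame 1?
1.5×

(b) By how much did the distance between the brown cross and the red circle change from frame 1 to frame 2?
-4.4

Distance in frame 1: 7.8. Distance in frame 2: 3.4.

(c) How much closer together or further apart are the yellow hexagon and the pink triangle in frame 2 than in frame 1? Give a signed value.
+5.6

Distance in frame 1: 13.8. Distance in frame 2: 19.4.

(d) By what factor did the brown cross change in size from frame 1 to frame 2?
1.7×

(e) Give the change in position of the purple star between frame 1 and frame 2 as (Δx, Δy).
(-1.4, -2.7)

The purple star was at (17.9, 17.6) in frame 1 and (16.5, 14.9) in frame 2.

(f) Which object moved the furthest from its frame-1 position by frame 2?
the orange hexagon

(moved 7.6; next 6.8)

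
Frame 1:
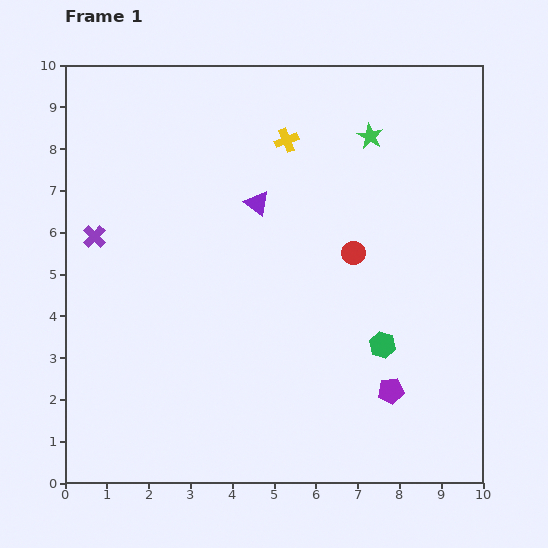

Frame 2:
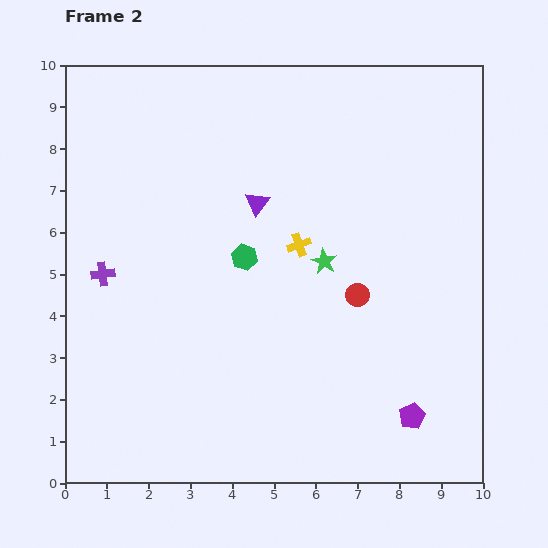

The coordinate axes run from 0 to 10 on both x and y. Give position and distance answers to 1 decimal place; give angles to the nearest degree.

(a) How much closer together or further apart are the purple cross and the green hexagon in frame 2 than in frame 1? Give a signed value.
-4.0

Distance in frame 1: 7.4. Distance in frame 2: 3.4.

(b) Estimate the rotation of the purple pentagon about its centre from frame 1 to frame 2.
20° counter-clockwise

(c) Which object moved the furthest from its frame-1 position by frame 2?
the green hexagon

(moved 3.9; next 3.2)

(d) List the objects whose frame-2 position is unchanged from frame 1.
the purple triangle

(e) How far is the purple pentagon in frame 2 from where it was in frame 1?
0.8

The purple pentagon moved from (7.8, 2.2) to (8.3, 1.6), a distance of √(0.5² + 0.6²) ≈ 0.8.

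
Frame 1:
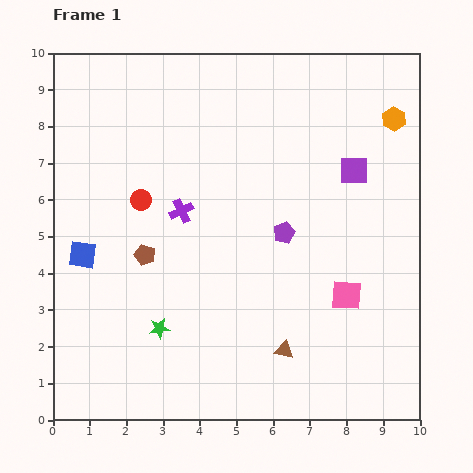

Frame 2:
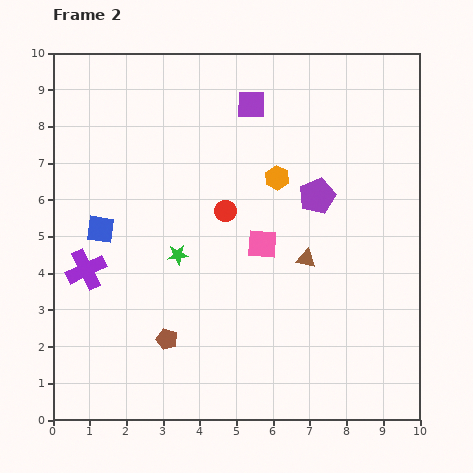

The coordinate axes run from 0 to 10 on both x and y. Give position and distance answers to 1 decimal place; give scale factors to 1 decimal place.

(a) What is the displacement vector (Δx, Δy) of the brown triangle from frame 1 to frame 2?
(0.6, 2.5)

The brown triangle was at (6.3, 1.9) in frame 1 and (6.9, 4.4) in frame 2.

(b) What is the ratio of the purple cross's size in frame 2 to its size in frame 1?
1.7×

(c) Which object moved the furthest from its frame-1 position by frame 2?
the orange hexagon

(moved 3.6; next 3.3)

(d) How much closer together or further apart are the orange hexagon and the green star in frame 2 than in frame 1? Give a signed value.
-5.2

Distance in frame 1: 8.6. Distance in frame 2: 3.4.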